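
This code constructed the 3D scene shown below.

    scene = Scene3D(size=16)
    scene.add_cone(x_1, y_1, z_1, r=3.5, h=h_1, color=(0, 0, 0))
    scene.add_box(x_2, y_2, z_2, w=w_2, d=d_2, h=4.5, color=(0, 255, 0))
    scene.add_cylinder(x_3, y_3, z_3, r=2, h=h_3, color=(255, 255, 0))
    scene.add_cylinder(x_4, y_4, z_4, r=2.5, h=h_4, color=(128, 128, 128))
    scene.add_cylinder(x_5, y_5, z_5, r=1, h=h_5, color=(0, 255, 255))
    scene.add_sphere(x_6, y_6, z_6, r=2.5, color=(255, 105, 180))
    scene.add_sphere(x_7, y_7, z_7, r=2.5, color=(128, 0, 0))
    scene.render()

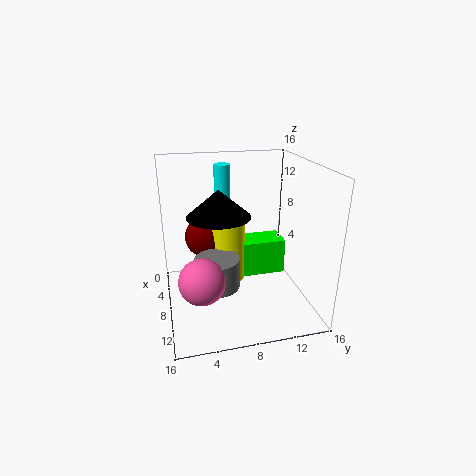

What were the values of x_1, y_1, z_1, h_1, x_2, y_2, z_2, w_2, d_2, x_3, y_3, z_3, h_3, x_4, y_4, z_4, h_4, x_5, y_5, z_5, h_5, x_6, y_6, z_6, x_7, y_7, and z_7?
x_1 = 7.5, y_1 = 6, z_1 = 10.5, h_1 = 3, x_2 = 1.5, y_2 = 9.5, z_2 = 1, w_2 = 3.5, d_2 = 5.5, x_3 = 5, y_3 = 7.5, z_3 = 1.5, h_3 = 7.5, x_4 = 8.5, y_4 = 5.5, z_4 = 2.5, h_4 = 3.5, x_5 = 2, y_5 = 7.5, z_5 = 11, h_5 = 4, x_6 = 10.5, y_6 = 3.5, z_6 = 4.5, x_7 = 3.5, y_7 = 5, z_7 = 6.5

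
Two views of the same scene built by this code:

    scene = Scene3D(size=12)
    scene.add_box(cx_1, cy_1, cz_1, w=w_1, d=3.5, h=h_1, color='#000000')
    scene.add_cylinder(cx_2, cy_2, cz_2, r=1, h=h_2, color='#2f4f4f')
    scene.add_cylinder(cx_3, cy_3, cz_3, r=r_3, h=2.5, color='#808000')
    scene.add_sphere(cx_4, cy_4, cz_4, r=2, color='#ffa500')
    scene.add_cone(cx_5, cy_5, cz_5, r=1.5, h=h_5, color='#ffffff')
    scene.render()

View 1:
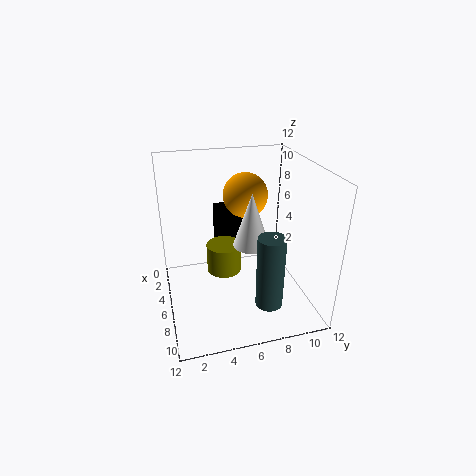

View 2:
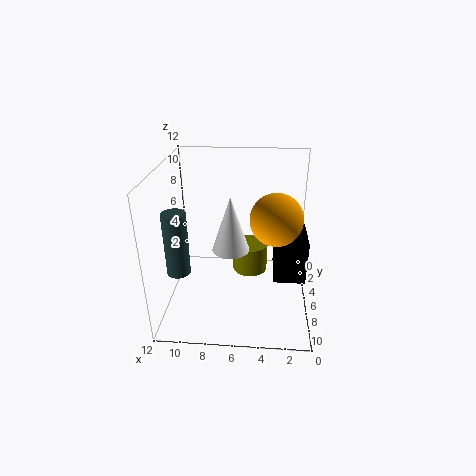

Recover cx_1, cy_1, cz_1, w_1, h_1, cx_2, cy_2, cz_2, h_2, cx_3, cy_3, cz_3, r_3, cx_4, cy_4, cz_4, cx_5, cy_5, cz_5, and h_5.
cx_1 = 0.5
cy_1 = 5
cz_1 = 3.5
w_1 = 2.5
h_1 = 3.5
cx_2 = 11
cy_2 = 7
cz_2 = 3
h_2 = 5.5
cx_3 = 5
cy_3 = 5
cz_3 = 2.5
r_3 = 1.5
cx_4 = 3
cy_4 = 7.5
cz_4 = 8.5
cx_5 = 6.5
cy_5 = 7
cz_5 = 5.5
h_5 = 4.5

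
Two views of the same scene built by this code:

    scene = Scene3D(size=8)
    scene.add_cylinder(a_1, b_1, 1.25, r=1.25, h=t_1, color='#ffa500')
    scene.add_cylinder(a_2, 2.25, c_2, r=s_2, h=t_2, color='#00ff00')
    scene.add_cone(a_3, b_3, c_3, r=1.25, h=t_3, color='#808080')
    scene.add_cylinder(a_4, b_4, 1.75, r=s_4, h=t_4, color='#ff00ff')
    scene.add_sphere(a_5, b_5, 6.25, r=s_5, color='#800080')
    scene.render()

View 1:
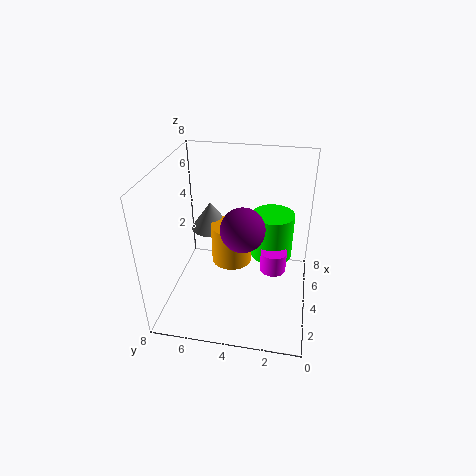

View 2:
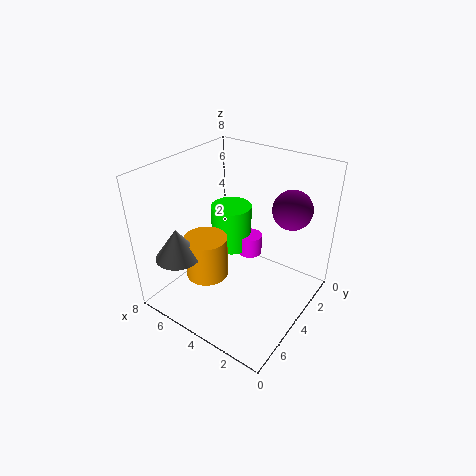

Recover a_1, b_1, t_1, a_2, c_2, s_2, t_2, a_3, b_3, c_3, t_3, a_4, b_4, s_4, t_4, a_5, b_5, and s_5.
a_1 = 5.75; b_1 = 4.75; t_1 = 2.5; a_2 = 5.75; c_2 = 2; s_2 = 1.25; t_2 = 2.75; a_3 = 6.5; b_3 = 6.25; c_3 = 3; t_3 = 1.75; a_4 = 4.5; b_4 = 2; s_4 = 0.75; t_4 = 1.25; a_5 = 1.25; b_5 = 3.25; s_5 = 1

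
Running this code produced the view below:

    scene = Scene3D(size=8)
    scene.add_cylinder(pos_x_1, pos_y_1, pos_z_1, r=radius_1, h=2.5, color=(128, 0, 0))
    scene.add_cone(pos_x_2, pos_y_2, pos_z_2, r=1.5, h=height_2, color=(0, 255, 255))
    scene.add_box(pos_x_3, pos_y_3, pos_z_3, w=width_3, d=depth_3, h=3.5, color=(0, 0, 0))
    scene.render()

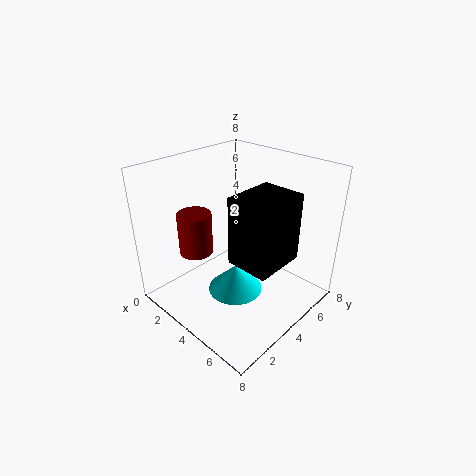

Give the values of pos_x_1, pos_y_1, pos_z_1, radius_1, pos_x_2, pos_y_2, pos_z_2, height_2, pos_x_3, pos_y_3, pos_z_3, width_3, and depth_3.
pos_x_1 = 1.5
pos_y_1 = 3
pos_z_1 = 2.5
radius_1 = 1
pos_x_2 = 4.5
pos_y_2 = 3.25
pos_z_2 = 1.25
height_2 = 1.5
pos_x_3 = 5
pos_y_3 = 2.25
pos_z_3 = 3.75
width_3 = 2.25
depth_3 = 2.75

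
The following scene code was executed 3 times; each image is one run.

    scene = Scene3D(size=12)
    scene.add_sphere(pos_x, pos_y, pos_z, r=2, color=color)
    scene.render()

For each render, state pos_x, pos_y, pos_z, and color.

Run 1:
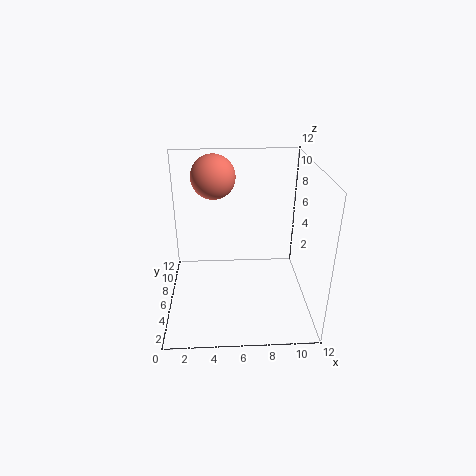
pos_x = 4, pos_y = 10, pos_z = 10, color = 'salmon'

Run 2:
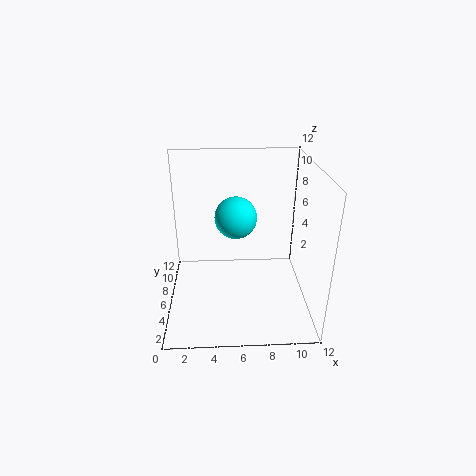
pos_x = 6, pos_y = 10, pos_z = 6, color = 'cyan'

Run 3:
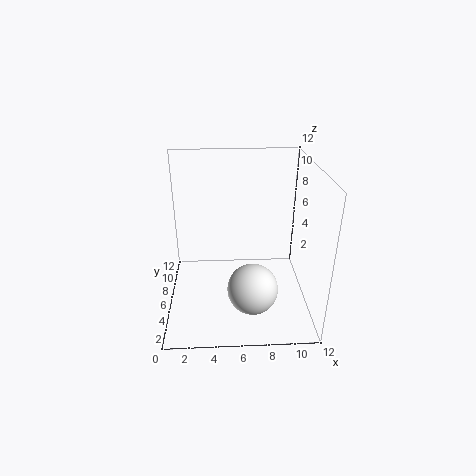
pos_x = 7, pos_y = 3, pos_z = 3, color = 'white'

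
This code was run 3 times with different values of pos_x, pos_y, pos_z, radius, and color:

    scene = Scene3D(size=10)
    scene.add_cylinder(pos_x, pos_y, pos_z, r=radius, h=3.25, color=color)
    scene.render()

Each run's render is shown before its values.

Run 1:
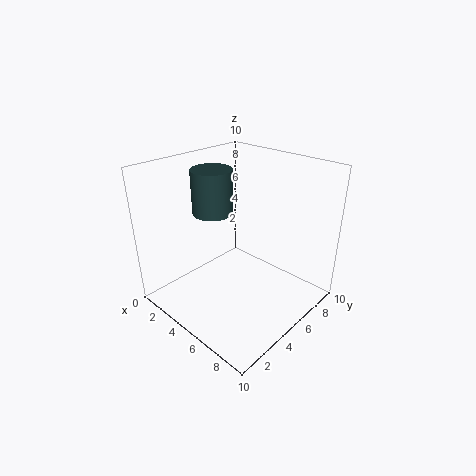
pos_x = 2.25, pos_y = 5.25, pos_z = 6, radius = 1.5, color = 'darkslategray'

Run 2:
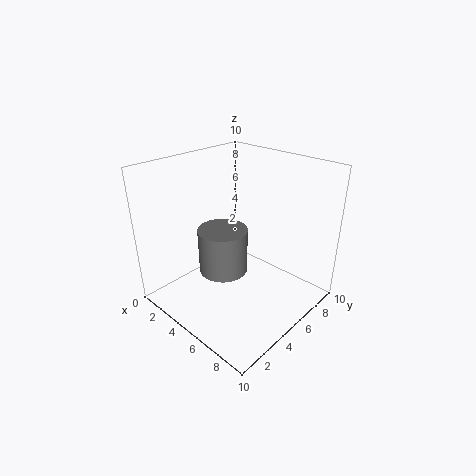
pos_x = 4, pos_y = 4.5, pos_z = 2.25, radius = 1.75, color = 'gray'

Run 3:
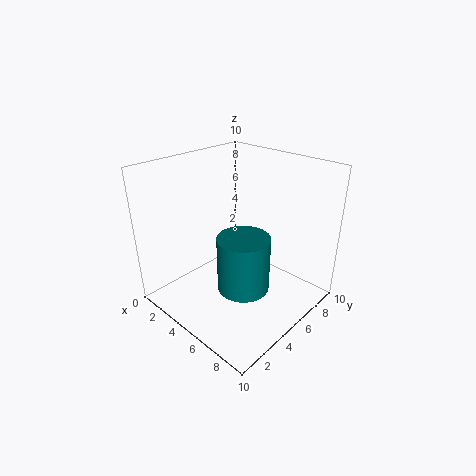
pos_x = 8, pos_y = 2.25, pos_z = 4, radius = 1.5, color = 'teal'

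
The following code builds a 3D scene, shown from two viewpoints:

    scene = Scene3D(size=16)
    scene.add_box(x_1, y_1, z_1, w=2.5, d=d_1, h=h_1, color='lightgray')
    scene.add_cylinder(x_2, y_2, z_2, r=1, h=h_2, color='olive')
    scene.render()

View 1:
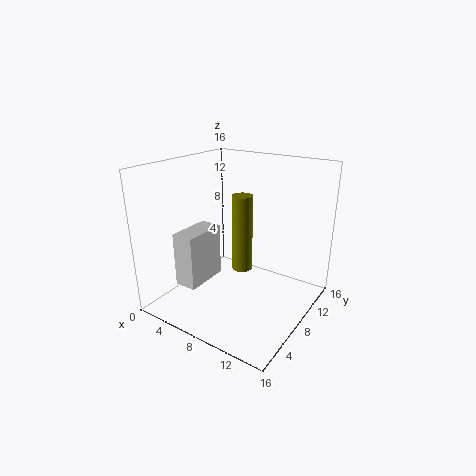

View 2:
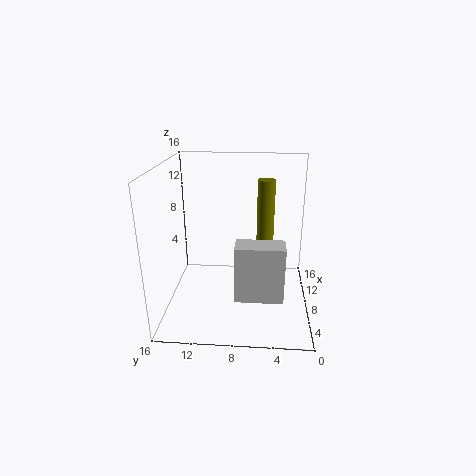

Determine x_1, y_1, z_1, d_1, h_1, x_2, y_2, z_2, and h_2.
x_1 = 3; y_1 = 3; z_1 = 3; d_1 = 5; h_1 = 6; x_2 = 10.5; y_2 = 5; z_2 = 6.5; h_2 = 7.5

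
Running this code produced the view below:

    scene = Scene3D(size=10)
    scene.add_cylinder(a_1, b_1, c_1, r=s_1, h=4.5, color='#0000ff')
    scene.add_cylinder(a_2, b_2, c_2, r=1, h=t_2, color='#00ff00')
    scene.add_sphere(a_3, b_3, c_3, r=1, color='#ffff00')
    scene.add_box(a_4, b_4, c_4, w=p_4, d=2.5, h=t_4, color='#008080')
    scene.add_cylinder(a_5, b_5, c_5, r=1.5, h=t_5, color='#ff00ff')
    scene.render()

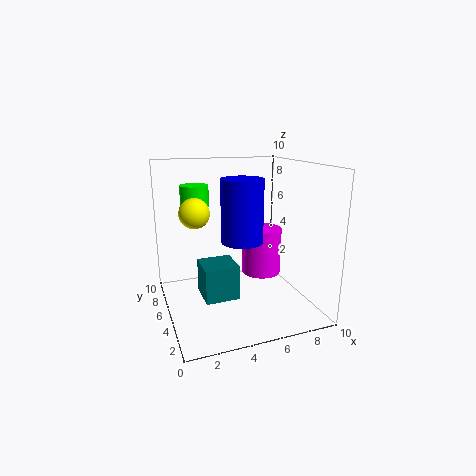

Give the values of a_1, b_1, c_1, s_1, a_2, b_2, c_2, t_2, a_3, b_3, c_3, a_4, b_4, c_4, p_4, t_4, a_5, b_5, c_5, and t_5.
a_1 = 5.5
b_1 = 5.5
c_1 = 4.5
s_1 = 1.5
a_2 = 2.5
b_2 = 7
c_2 = 7
t_2 = 1.5
a_3 = 2
b_3 = 5
c_3 = 7
a_4 = 2.5
b_4 = 4.5
c_4 = 0.5
p_4 = 2.5
t_4 = 2.5
a_5 = 7.5
b_5 = 6.5
c_5 = 1.5
t_5 = 3.5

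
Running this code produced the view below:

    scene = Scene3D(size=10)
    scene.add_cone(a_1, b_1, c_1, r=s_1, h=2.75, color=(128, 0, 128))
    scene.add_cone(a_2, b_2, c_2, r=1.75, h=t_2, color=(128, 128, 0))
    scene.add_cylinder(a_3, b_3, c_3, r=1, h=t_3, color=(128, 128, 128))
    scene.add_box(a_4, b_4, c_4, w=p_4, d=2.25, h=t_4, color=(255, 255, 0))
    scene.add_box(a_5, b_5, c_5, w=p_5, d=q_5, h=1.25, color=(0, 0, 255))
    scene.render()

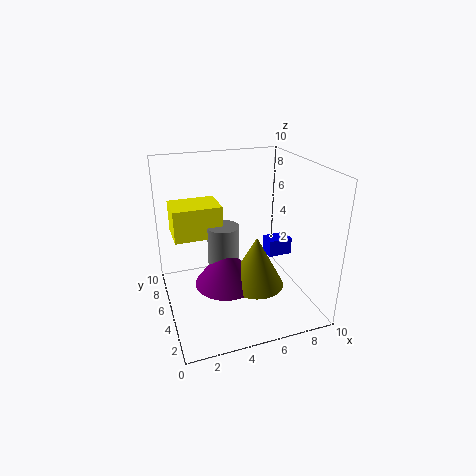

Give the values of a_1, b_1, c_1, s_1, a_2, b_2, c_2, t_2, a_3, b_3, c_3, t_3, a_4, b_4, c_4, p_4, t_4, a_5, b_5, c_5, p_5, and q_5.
a_1 = 3.5; b_1 = 3; c_1 = 3; s_1 = 2; a_2 = 5.25; b_2 = 2.25; c_2 = 3; t_2 = 3.25; a_3 = 3.5; b_3 = 3.5; c_3 = 4.25; t_3 = 2.5; a_4 = 0.5; b_4 = 3.5; c_4 = 6; p_4 = 3; t_4 = 2; a_5 = 7.5; b_5 = 5; c_5 = 3; p_5 = 1.75; q_5 = 1.25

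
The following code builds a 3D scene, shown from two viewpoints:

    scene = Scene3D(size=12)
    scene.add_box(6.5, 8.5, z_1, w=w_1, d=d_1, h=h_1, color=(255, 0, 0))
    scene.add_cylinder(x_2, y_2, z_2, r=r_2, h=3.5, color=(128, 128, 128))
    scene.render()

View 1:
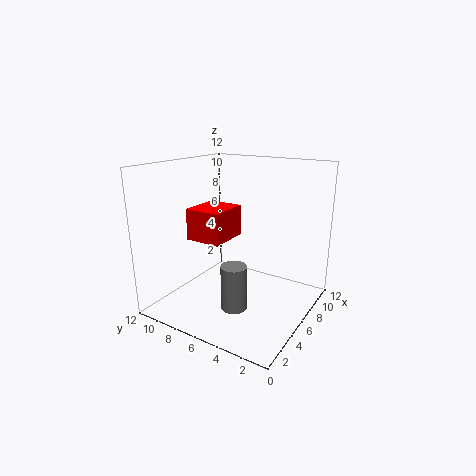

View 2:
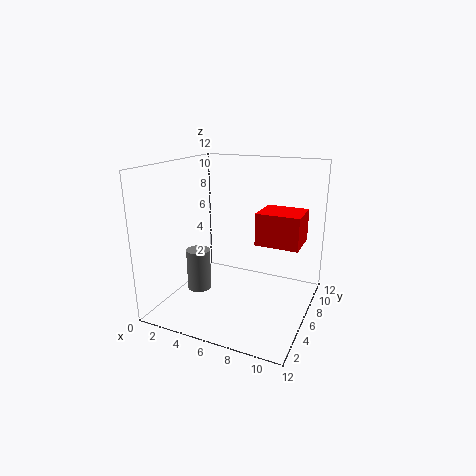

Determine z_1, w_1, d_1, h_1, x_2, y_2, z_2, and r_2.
z_1 = 4.5; w_1 = 4; d_1 = 3.5; h_1 = 3; x_2 = 3; y_2 = 4.5; z_2 = 1.5; r_2 = 1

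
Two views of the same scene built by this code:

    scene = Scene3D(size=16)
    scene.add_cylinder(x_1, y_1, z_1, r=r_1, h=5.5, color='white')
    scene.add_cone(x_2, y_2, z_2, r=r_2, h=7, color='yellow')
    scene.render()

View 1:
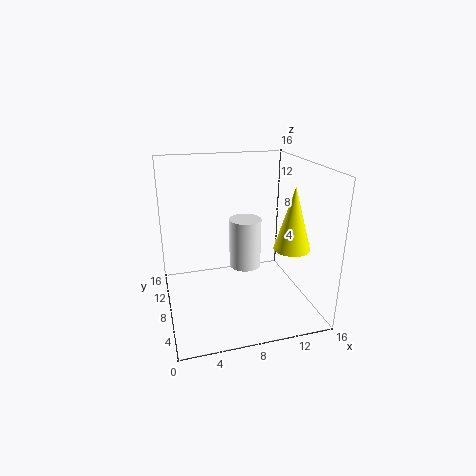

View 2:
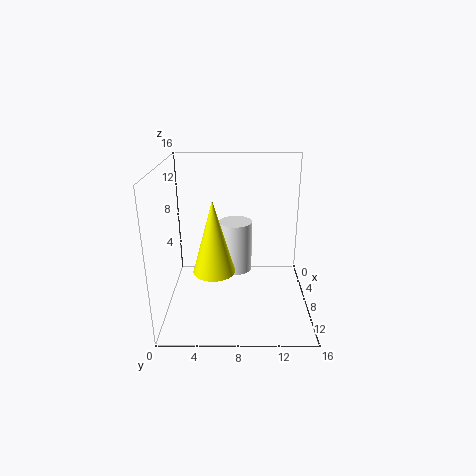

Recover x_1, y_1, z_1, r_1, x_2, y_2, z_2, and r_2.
x_1 = 8.75
y_1 = 7.75
z_1 = 4.75
r_1 = 1.75
x_2 = 13.5
y_2 = 5.75
z_2 = 7
r_2 = 2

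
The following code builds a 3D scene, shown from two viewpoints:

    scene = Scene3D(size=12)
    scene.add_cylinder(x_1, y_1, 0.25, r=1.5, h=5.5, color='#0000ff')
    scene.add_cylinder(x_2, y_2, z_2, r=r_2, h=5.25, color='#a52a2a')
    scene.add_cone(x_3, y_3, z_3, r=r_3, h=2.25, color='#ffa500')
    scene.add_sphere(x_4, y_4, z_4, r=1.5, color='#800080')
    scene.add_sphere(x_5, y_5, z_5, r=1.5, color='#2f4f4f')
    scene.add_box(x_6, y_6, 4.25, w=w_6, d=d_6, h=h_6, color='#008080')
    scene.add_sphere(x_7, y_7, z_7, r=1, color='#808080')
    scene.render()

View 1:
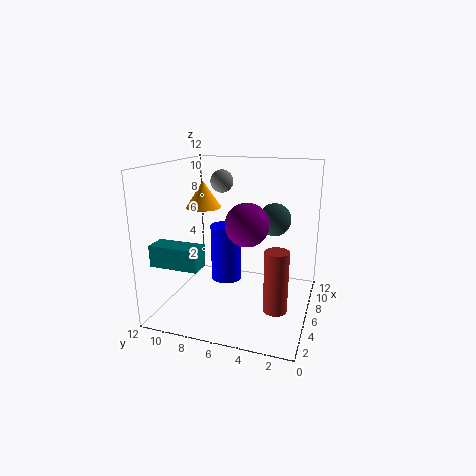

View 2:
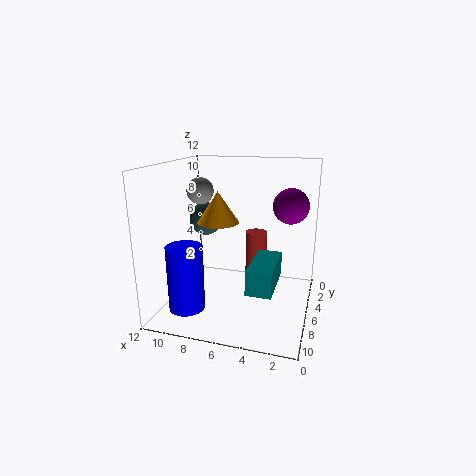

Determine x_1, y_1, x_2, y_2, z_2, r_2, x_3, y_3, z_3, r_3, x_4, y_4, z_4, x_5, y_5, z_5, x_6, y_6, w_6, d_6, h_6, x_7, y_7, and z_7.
x_1 = 9.75, y_1 = 8.5, x_2 = 5.25, y_2 = 2.5, z_2 = 0.25, r_2 = 1, x_3 = 6.5, y_3 = 9.25, z_3 = 8.25, r_3 = 1.5, x_4 = 2, y_4 = 4, z_4 = 8.5, x_5 = 9.75, y_5 = 3.75, z_5 = 6.75, x_6 = 2, y_6 = 8, w_6 = 1.75, d_6 = 4, h_6 = 1.75, x_7 = 8.25, y_7 = 8.25, z_7 = 10.25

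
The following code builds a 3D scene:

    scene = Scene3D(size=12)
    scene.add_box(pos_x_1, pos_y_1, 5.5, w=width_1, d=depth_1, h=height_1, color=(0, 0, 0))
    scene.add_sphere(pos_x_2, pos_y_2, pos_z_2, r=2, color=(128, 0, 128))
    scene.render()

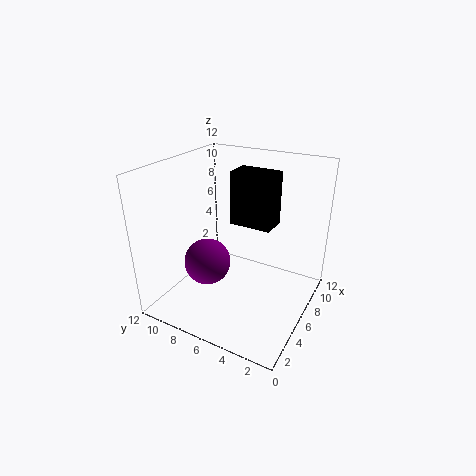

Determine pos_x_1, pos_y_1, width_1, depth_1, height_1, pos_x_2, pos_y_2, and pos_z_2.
pos_x_1 = 9, pos_y_1 = 4.5, width_1 = 2.5, depth_1 = 4, height_1 = 5, pos_x_2 = 5, pos_y_2 = 8.5, pos_z_2 = 3.5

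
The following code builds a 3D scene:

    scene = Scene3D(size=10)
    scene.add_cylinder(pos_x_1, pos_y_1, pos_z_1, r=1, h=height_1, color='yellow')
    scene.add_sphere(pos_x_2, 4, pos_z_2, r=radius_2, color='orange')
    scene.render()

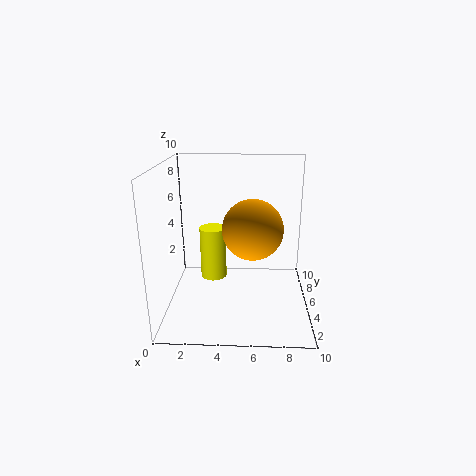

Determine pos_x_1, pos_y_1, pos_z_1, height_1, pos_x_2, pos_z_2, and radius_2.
pos_x_1 = 3, pos_y_1 = 7, pos_z_1 = 1, height_1 = 4, pos_x_2 = 6, pos_z_2 = 6, radius_2 = 2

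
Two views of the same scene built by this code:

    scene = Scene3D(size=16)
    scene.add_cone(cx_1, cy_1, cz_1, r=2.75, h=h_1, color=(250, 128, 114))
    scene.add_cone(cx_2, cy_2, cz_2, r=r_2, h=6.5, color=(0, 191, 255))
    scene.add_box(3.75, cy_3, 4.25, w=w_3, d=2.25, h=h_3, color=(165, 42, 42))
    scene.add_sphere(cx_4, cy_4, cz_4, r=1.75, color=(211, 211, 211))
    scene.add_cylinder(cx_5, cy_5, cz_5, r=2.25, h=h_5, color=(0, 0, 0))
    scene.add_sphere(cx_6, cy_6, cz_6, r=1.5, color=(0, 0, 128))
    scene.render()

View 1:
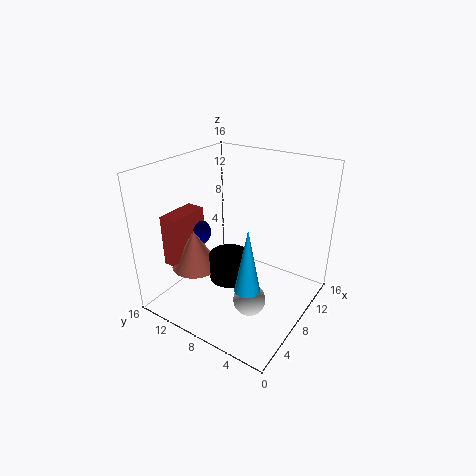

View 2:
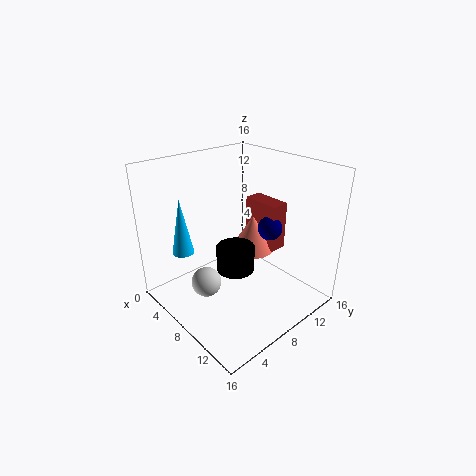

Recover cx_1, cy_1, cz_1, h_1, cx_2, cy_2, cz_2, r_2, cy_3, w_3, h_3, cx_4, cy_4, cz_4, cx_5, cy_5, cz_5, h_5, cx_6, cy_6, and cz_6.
cx_1 = 5.75; cy_1 = 12.5; cz_1 = 4; h_1 = 4.5; cx_2 = 3.25; cy_2 = 3.75; cz_2 = 5.75; r_2 = 1.25; cy_3 = 13.25; w_3 = 4.75; h_3 = 6; cx_4 = 5.75; cy_4 = 5; cz_4 = 2.25; cx_5 = 7; cy_5 = 8.5; cz_5 = 3.25; h_5 = 3; cx_6 = 7.75; cy_6 = 13.5; cz_6 = 7.25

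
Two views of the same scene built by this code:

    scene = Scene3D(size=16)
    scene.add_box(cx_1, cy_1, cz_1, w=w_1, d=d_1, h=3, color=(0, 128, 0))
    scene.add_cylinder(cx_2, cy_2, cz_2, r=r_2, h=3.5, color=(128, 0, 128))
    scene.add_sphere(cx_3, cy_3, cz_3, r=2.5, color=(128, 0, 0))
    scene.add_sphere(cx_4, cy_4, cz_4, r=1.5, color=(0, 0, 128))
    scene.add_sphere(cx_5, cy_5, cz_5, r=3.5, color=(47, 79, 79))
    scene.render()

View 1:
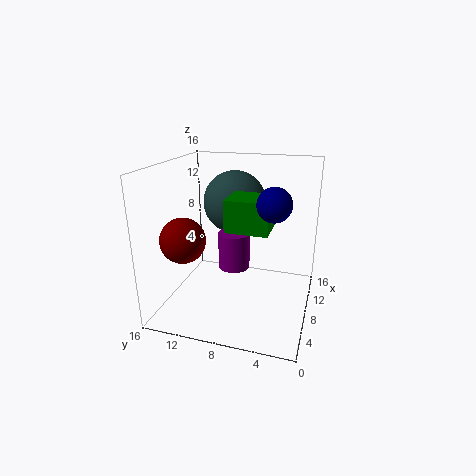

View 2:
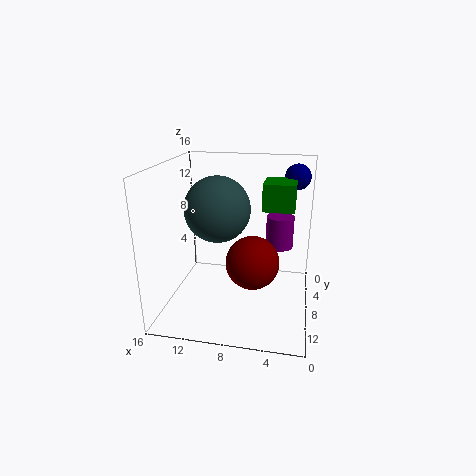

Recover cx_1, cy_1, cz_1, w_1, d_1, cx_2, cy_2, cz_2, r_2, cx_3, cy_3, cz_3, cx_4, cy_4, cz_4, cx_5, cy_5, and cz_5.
cx_1 = 2, cy_1 = 3.5, cz_1 = 11, w_1 = 3.5, d_1 = 4, cx_2 = 3.5, cy_2 = 7, cz_2 = 7, r_2 = 1.5, cx_3 = 5.5, cy_3 = 13.5, cz_3 = 8, cx_4 = 2, cy_4 = 3, cz_4 = 14, cx_5 = 10, cy_5 = 9, cz_5 = 11.5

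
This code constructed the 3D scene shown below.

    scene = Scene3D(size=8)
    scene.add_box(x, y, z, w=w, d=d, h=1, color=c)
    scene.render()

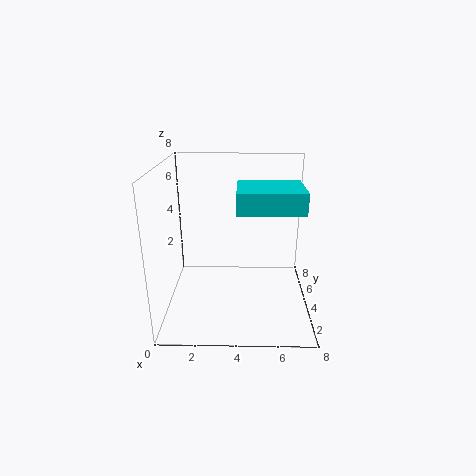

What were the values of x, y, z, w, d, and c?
x = 4
y = 0.5
z = 6.5
w = 3
d = 2.5
c = 'cyan'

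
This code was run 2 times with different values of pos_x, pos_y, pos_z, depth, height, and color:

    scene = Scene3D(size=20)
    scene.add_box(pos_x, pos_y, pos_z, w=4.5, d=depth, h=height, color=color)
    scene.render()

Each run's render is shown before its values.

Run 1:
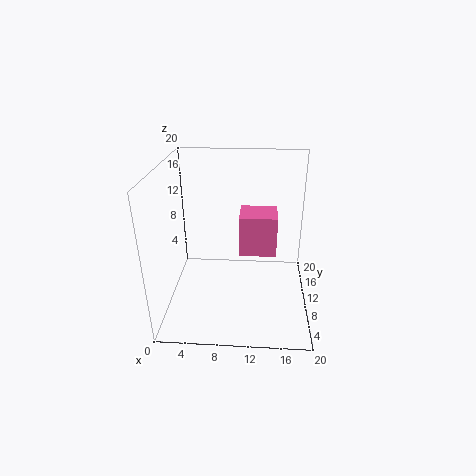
pos_x = 10.5; pos_y = 4.5; pos_z = 10.5; depth = 4; height = 5; color = 'hotpink'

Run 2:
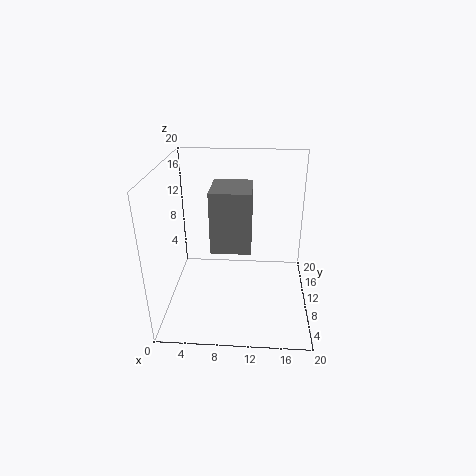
pos_x = 7.5; pos_y = 1.5; pos_z = 12.5; depth = 5; height = 7; color = 'gray'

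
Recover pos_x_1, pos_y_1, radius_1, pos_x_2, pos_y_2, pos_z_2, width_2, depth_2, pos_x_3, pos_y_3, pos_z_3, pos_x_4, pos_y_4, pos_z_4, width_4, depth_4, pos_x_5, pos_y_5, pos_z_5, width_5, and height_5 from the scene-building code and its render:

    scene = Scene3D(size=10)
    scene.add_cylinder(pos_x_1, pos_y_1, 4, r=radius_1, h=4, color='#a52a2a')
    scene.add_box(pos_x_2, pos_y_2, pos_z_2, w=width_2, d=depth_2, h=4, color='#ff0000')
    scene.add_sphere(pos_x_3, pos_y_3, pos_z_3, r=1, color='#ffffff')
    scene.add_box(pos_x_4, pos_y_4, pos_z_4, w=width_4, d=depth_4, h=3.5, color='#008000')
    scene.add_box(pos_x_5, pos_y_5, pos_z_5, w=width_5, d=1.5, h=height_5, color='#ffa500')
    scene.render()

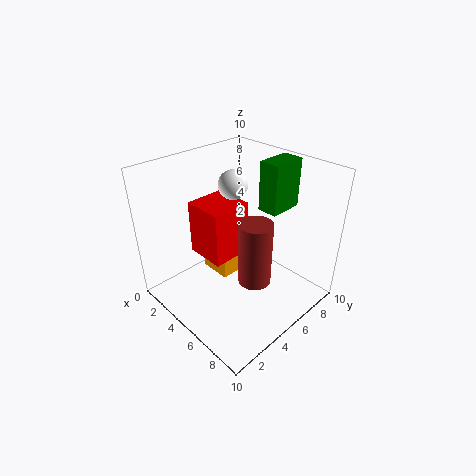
pos_x_1 = 8, pos_y_1 = 3.5, radius_1 = 1, pos_x_2 = 1.5, pos_y_2 = 3.5, pos_z_2 = 3, width_2 = 3, depth_2 = 3, pos_x_3 = 4, pos_y_3 = 5.5, pos_z_3 = 8.5, pos_x_4 = 5, pos_y_4 = 7, pos_z_4 = 6.5, width_4 = 1.5, depth_4 = 2.5, pos_x_5 = 1, pos_y_5 = 5, pos_z_5 = 0.5, width_5 = 2.5, height_5 = 1.5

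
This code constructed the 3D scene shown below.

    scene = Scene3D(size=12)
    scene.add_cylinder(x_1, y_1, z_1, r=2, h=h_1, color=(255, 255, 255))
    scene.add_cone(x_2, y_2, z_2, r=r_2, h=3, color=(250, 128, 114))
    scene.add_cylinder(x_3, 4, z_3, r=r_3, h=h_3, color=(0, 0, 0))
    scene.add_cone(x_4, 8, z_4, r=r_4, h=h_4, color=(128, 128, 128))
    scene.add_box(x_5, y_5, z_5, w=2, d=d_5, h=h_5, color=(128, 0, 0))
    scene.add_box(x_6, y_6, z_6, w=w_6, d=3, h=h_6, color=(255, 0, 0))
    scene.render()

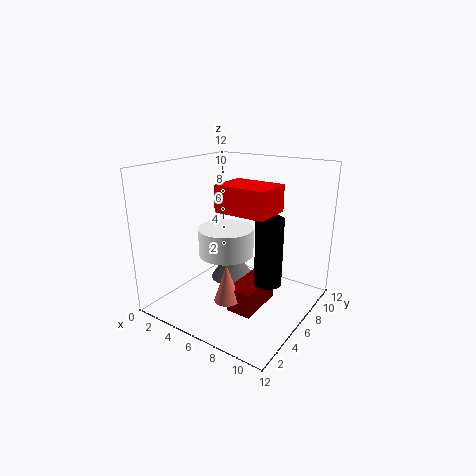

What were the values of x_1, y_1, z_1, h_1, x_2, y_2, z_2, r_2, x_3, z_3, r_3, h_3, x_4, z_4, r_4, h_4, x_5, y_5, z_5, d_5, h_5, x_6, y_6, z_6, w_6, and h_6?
x_1 = 7
y_1 = 3
z_1 = 6
h_1 = 2
x_2 = 7
y_2 = 3
z_2 = 2
r_2 = 1
x_3 = 10
z_3 = 4
r_3 = 1
h_3 = 5
x_4 = 4
z_4 = 1
r_4 = 2
h_4 = 3
x_5 = 7
y_5 = 3
z_5 = 1
d_5 = 4
h_5 = 2
x_6 = 6
y_6 = 3
z_6 = 9
w_6 = 4
h_6 = 2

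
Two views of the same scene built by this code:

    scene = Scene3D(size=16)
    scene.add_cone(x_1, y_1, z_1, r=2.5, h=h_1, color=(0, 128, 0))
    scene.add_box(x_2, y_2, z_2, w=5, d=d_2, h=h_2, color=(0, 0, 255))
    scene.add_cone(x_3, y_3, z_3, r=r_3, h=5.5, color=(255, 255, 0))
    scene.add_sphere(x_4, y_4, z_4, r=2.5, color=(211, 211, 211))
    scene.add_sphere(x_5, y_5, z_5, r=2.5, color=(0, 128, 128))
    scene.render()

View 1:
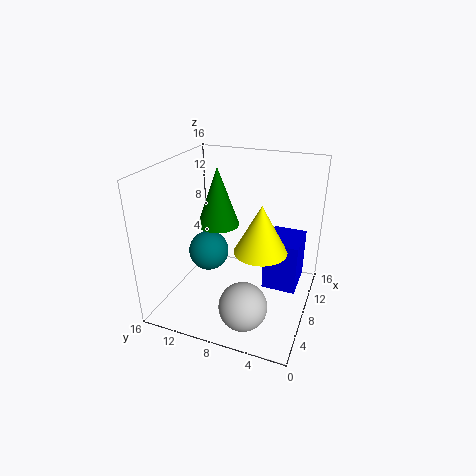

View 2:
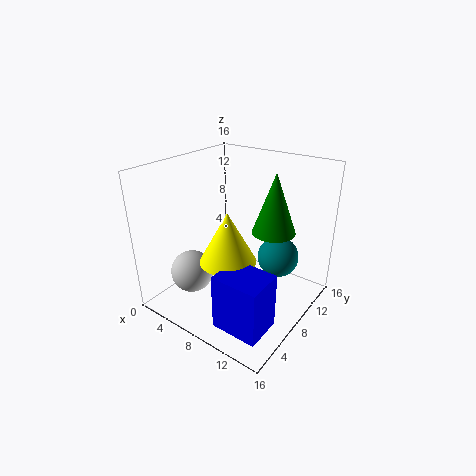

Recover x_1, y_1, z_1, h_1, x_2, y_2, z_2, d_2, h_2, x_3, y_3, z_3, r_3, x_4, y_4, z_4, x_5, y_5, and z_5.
x_1 = 10.5, y_1 = 11.5, z_1 = 8, h_1 = 7, x_2 = 9.5, y_2 = 1.5, z_2 = 1, d_2 = 4, h_2 = 6, x_3 = 8.5, y_3 = 5.5, z_3 = 6.5, r_3 = 3, x_4 = 3, y_4 = 5.5, z_4 = 3, x_5 = 10.5, y_5 = 13, z_5 = 4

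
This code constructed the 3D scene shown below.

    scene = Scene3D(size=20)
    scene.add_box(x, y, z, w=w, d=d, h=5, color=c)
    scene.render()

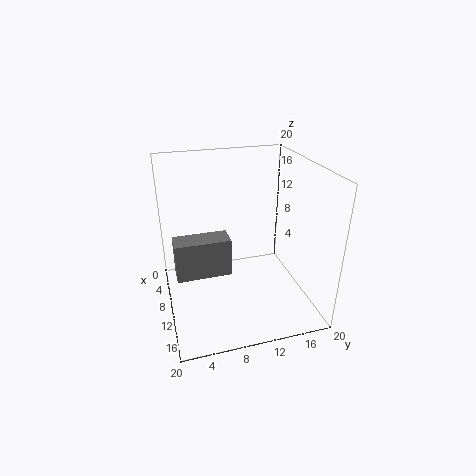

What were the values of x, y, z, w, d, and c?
x = 11
y = 1
z = 7
w = 3
d = 7
c = 'gray'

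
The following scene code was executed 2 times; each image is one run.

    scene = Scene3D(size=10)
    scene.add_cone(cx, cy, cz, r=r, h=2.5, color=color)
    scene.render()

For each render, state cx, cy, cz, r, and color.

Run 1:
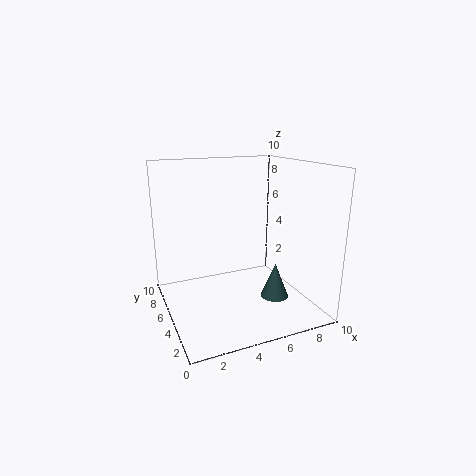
cx = 7.5; cy = 4; cz = 0.5; r = 1; color = 'darkslategray'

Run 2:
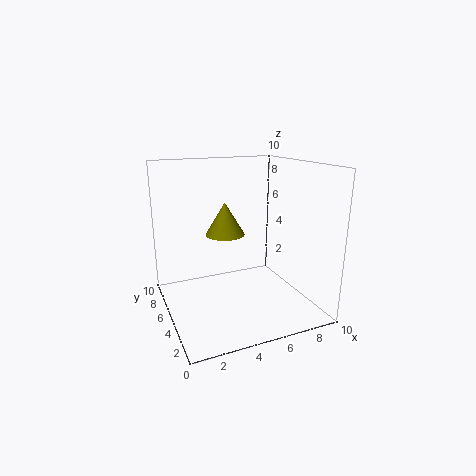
cx = 5; cy = 7.5; cz = 4.5; r = 1.5; color = 'olive'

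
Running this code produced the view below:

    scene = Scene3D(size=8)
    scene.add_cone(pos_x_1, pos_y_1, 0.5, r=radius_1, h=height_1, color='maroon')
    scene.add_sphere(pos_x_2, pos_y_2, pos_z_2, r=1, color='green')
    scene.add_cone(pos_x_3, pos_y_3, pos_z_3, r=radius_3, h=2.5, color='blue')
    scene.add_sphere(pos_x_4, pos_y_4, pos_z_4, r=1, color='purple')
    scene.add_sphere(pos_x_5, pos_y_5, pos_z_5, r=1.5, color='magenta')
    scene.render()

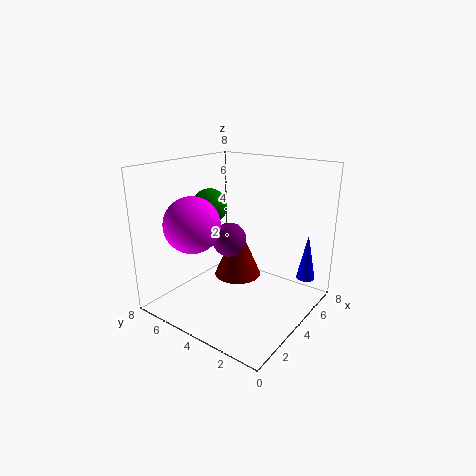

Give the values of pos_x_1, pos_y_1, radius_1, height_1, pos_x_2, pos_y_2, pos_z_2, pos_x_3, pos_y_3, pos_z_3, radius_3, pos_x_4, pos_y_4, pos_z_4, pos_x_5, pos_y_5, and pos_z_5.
pos_x_1 = 6; pos_y_1 = 5.5; radius_1 = 1.5; height_1 = 3.5; pos_x_2 = 4; pos_y_2 = 6; pos_z_2 = 5.5; pos_x_3 = 5.5; pos_y_3 = 0.5; pos_z_3 = 2; radius_3 = 0.5; pos_x_4 = 4.5; pos_y_4 = 5; pos_z_4 = 3.5; pos_x_5 = 2; pos_y_5 = 5.5; pos_z_5 = 5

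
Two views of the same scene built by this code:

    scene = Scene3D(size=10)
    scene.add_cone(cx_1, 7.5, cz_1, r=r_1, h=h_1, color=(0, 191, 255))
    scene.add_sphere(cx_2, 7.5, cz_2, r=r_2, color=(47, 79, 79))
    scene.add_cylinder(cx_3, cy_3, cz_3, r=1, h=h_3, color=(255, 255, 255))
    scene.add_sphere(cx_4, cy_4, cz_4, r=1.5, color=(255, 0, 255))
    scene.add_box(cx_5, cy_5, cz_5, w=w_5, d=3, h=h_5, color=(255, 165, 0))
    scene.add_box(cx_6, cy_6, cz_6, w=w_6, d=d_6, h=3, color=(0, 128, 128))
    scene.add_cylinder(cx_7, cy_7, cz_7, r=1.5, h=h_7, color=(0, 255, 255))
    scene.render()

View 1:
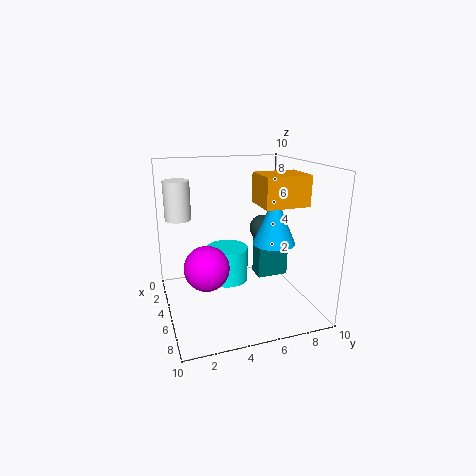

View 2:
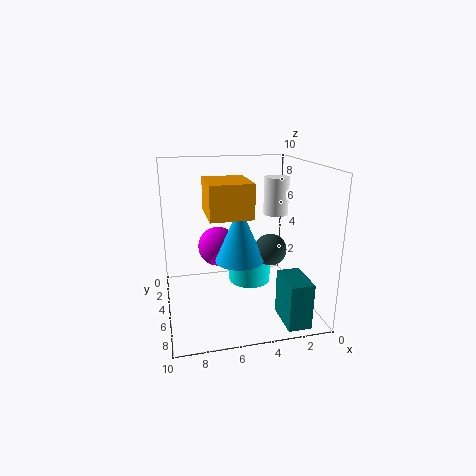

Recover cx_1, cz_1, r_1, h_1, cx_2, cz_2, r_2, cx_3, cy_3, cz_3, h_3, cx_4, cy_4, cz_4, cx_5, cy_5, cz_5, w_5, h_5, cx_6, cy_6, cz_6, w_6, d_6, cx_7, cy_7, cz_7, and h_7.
cx_1 = 5.5
cz_1 = 4.5
r_1 = 1.5
h_1 = 3.5
cx_2 = 3.5
cz_2 = 5
r_2 = 1
cx_3 = 1
cy_3 = 1.5
cz_3 = 5.5
h_3 = 3
cx_4 = 6
cy_4 = 2.5
cz_4 = 3.5
cx_5 = 5
cy_5 = 6
cz_5 = 7.5
w_5 = 2.5
h_5 = 2
cx_6 = 1.5
cy_6 = 7.5
cz_6 = 0.5
w_6 = 1.5
d_6 = 2.5
cx_7 = 4
cy_7 = 4.5
cz_7 = 1.5
h_7 = 2.5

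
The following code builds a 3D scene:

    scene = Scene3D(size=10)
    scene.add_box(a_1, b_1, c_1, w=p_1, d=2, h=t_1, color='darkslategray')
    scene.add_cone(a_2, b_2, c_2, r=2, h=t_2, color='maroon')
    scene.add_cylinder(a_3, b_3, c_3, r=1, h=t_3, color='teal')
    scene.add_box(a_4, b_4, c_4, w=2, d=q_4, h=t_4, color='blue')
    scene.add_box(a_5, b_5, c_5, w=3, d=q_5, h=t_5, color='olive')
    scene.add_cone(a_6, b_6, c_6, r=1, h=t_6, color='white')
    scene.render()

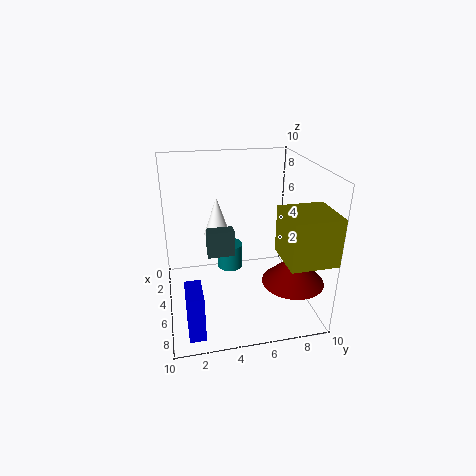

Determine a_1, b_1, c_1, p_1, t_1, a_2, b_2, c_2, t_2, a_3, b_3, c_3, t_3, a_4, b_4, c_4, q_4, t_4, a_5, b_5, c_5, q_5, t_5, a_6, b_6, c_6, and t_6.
a_1 = 3
b_1 = 3
c_1 = 3
p_1 = 1
t_1 = 2
a_2 = 8
b_2 = 8
c_2 = 3
t_2 = 2
a_3 = 2
b_3 = 5
c_3 = 1
t_3 = 2
a_4 = 8
b_4 = 1
c_4 = 1
q_4 = 1
t_4 = 3
a_5 = 7
b_5 = 7
c_5 = 5
q_5 = 3
t_5 = 3
a_6 = 2
b_6 = 4
c_6 = 4
t_6 = 3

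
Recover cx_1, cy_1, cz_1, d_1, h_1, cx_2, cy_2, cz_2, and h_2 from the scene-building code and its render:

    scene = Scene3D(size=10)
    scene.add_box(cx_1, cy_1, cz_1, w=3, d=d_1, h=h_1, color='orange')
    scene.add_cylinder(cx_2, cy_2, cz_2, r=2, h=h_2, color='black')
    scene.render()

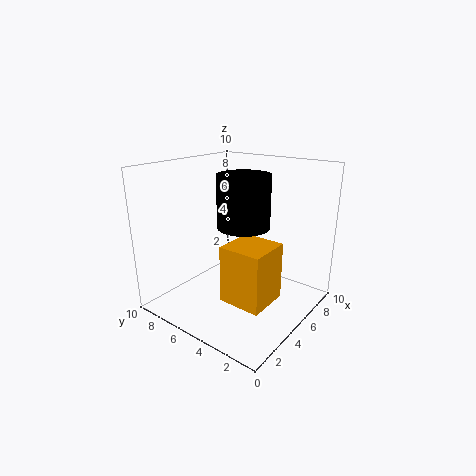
cx_1 = 3, cy_1 = 2, cz_1 = 1, d_1 = 3, h_1 = 4, cx_2 = 7, cy_2 = 6, cz_2 = 5, h_2 = 4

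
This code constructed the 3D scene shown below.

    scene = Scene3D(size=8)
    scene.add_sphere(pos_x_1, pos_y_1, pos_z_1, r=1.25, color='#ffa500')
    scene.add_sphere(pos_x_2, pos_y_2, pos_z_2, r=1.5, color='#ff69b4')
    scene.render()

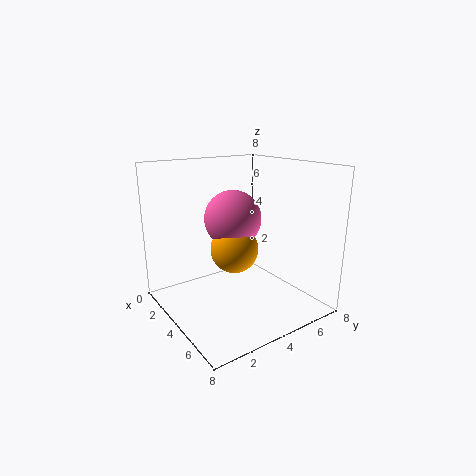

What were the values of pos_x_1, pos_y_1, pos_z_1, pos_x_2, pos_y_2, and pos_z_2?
pos_x_1 = 4.75
pos_y_1 = 3.25
pos_z_1 = 3.75
pos_x_2 = 4.25
pos_y_2 = 3.5
pos_z_2 = 5.25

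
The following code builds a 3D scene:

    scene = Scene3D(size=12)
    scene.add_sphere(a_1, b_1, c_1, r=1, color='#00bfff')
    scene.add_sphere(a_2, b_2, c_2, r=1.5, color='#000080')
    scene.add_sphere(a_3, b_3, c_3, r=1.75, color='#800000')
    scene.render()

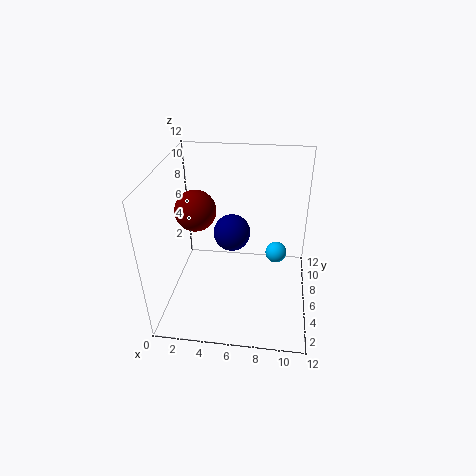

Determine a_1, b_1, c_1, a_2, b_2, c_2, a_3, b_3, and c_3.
a_1 = 9.25, b_1 = 9.25, c_1 = 2.5, a_2 = 5.5, b_2 = 6, c_2 = 6.5, a_3 = 2.25, b_3 = 7, c_3 = 7.75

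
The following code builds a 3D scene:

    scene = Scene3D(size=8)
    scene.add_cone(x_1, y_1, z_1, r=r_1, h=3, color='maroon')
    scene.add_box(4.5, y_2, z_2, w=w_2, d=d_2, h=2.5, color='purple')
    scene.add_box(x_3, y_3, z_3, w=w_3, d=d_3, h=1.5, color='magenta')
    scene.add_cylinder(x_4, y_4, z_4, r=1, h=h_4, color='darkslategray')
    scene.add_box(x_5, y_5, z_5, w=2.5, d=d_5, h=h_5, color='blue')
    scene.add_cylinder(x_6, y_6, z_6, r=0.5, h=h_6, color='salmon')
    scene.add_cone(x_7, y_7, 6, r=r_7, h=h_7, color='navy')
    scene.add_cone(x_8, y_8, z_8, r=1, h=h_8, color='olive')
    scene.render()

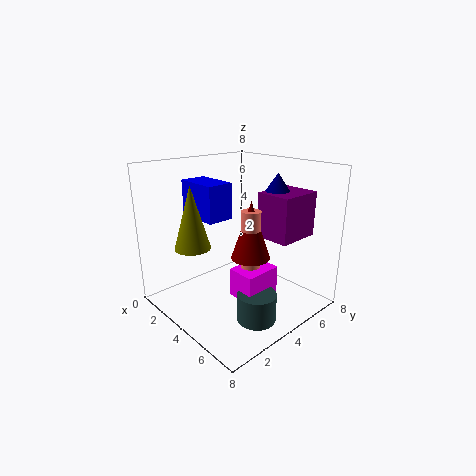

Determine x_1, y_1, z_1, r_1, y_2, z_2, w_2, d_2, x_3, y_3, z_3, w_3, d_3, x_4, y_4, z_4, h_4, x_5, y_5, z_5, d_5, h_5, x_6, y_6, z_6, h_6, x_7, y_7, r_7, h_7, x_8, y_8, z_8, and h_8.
x_1 = 5.5, y_1 = 3.5, z_1 = 3.5, r_1 = 1, y_2 = 5, z_2 = 4, w_2 = 2, d_2 = 2.5, x_3 = 5, y_3 = 2.5, z_3 = 1.5, w_3 = 1.5, d_3 = 2, x_4 = 6.5, y_4 = 3, z_4 = 0.5, h_4 = 1.5, x_5 = 1, y_5 = 2.5, z_5 = 5, d_5 = 1.5, h_5 = 2, x_6 = 5.5, y_6 = 3.5, z_6 = 3, h_6 = 3, x_7 = 5, y_7 = 6, r_7 = 1, h_7 = 1.5, x_8 = 2.5, y_8 = 2, z_8 = 3.5, h_8 = 3.5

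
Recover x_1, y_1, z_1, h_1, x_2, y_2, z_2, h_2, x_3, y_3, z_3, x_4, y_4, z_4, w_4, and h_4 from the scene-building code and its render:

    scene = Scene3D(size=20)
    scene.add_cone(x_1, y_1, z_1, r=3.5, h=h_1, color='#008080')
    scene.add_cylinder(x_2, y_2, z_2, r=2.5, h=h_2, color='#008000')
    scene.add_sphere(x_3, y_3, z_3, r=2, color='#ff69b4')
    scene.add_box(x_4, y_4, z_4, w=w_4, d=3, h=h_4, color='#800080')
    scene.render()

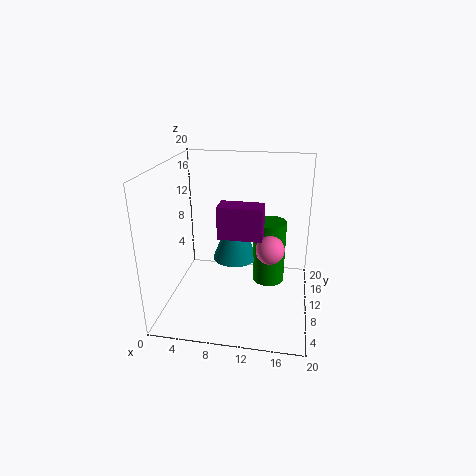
x_1 = 8.5; y_1 = 15.5; z_1 = 4; h_1 = 8.5; x_2 = 14; y_2 = 15.5; z_2 = 0.5; h_2 = 10; x_3 = 14.5; y_3 = 10; z_3 = 8.5; x_4 = 7.5; y_4 = 8; z_4 = 10.5; w_4 = 6; h_4 = 4.5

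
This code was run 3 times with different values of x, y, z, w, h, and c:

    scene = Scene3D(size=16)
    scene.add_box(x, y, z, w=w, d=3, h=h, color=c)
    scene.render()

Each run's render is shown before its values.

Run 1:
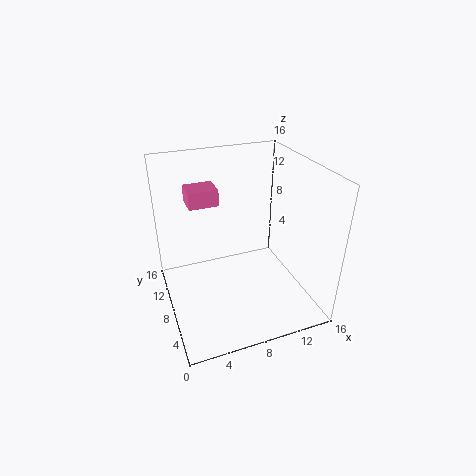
x = 3.5, y = 11.5, z = 10.5, w = 3.5, h = 2, c = 'hotpink'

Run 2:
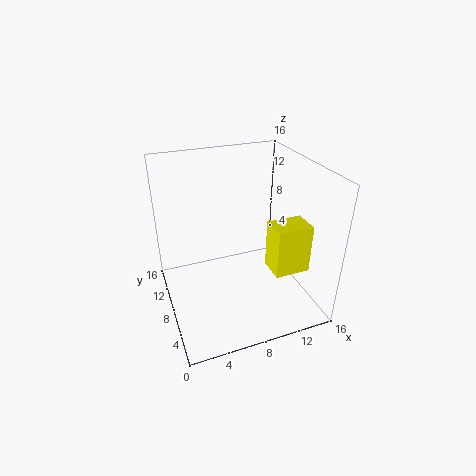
x = 11, y = 4, z = 4.5, w = 4, h = 5.5, c = 'yellow'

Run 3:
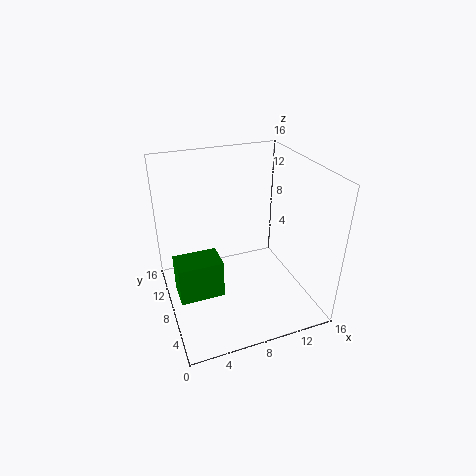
x = 0.5, y = 4, z = 4, w = 4.5, h = 4, c = 'green'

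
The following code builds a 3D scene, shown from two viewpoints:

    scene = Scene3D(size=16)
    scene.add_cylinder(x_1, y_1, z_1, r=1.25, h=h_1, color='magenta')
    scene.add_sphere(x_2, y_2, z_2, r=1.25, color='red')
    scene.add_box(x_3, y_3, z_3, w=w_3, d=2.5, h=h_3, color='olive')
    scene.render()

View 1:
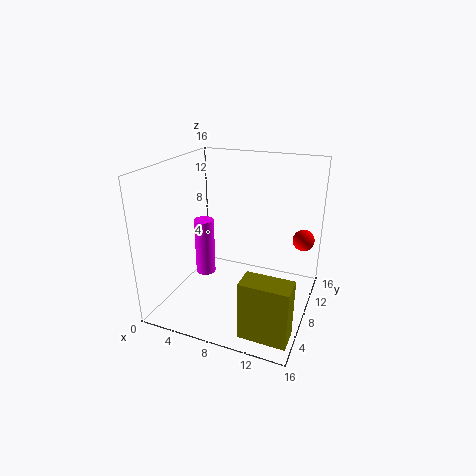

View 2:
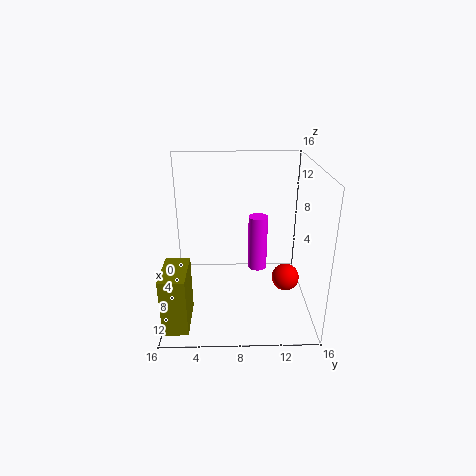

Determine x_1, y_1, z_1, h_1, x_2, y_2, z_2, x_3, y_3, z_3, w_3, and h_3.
x_1 = 2.25; y_1 = 10.75; z_1 = 1; h_1 = 7.25; x_2 = 14.5; y_2 = 12.25; z_2 = 7; x_3 = 11; y_3 = 0.5; z_3 = 1.25; w_3 = 4.75; h_3 = 6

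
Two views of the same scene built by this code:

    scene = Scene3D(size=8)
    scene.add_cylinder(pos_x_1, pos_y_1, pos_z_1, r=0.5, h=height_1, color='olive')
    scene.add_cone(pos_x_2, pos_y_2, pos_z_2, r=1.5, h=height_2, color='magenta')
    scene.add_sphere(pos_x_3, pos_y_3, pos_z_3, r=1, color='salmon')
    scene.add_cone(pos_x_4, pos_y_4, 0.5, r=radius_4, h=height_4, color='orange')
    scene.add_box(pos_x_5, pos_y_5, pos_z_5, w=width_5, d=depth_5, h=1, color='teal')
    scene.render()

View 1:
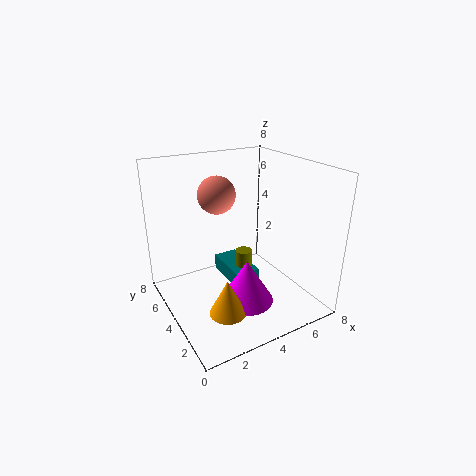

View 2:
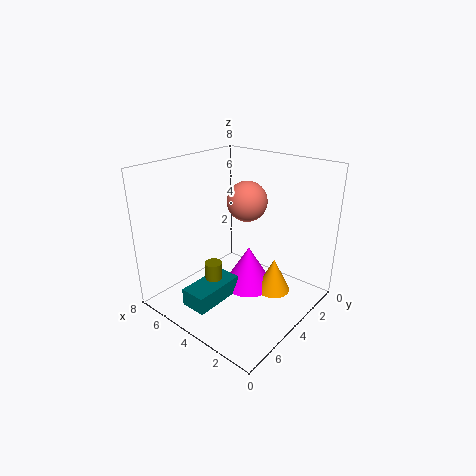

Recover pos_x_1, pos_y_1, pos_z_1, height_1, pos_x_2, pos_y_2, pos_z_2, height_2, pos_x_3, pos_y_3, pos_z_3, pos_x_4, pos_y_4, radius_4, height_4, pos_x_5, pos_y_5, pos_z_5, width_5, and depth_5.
pos_x_1 = 5; pos_y_1 = 5; pos_z_1 = 0.5; height_1 = 2; pos_x_2 = 4; pos_y_2 = 3; pos_z_2 = 0.5; height_2 = 2.5; pos_x_3 = 3; pos_y_3 = 4.5; pos_z_3 = 6.5; pos_x_4 = 2.5; pos_y_4 = 2.5; radius_4 = 1; height_4 = 2; pos_x_5 = 4; pos_y_5 = 4; pos_z_5 = 0.5; width_5 = 1.5; depth_5 = 3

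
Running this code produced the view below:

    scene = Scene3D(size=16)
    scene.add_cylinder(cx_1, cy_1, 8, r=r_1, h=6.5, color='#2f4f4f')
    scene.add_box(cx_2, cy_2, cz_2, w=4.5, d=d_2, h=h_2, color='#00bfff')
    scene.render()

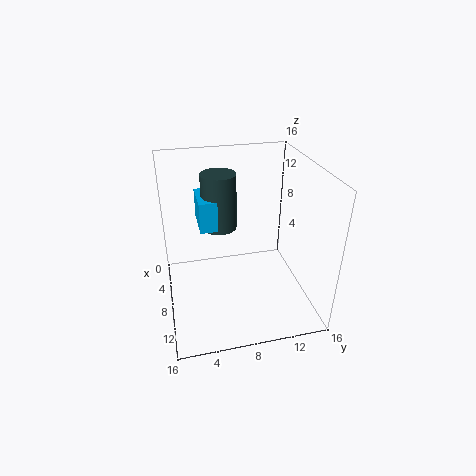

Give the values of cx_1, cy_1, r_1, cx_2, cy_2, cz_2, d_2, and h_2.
cx_1 = 5, cy_1 = 6.5, r_1 = 2, cx_2 = 2.5, cy_2 = 4, cz_2 = 8.5, d_2 = 2, h_2 = 3.5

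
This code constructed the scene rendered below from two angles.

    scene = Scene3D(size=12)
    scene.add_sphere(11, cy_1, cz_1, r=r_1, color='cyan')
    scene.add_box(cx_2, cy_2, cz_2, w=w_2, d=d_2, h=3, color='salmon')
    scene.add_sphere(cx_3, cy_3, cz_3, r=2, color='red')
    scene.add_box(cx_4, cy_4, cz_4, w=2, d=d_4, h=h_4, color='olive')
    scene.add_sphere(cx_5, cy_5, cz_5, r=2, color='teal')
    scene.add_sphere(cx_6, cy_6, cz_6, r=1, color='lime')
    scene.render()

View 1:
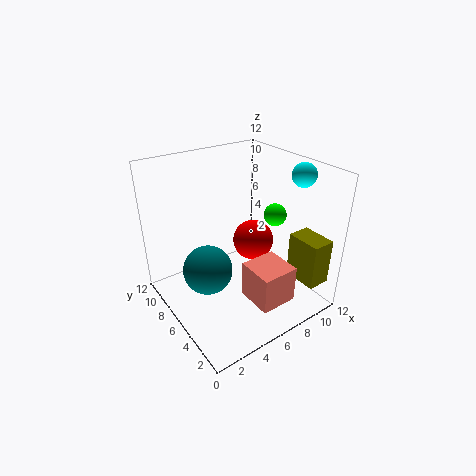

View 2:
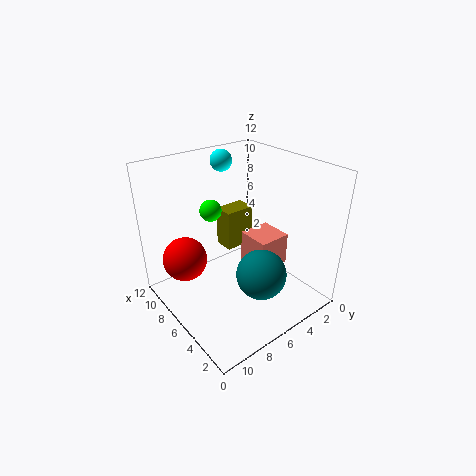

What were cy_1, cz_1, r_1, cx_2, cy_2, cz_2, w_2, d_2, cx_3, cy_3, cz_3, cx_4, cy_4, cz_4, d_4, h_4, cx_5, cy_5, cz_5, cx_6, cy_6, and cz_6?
cy_1 = 4; cz_1 = 11; r_1 = 1; cx_2 = 5; cy_2 = 1; cz_2 = 2; w_2 = 3; d_2 = 3; cx_3 = 10; cy_3 = 9; cz_3 = 3; cx_4 = 10; cy_4 = 1; cz_4 = 2; d_4 = 3; h_4 = 4; cx_5 = 3; cy_5 = 6; cz_5 = 4; cx_6 = 10; cy_6 = 6; cz_6 = 7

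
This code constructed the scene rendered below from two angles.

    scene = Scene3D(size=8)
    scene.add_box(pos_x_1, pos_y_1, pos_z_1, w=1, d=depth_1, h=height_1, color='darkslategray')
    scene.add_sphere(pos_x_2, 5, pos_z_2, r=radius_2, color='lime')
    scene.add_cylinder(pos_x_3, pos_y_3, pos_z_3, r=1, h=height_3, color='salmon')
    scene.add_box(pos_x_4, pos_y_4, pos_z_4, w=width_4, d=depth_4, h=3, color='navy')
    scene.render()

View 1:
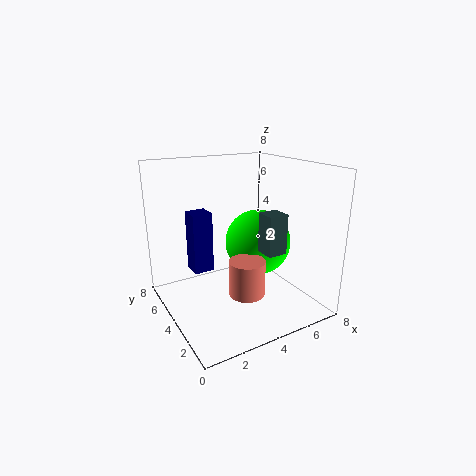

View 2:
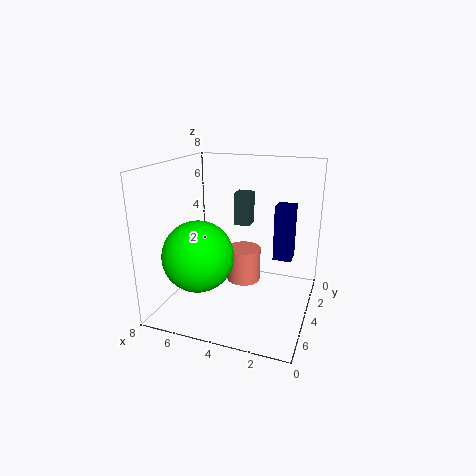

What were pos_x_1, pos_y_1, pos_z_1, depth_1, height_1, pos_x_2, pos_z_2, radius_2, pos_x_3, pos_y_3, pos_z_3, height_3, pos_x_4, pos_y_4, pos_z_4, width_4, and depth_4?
pos_x_1 = 4; pos_y_1 = 1; pos_z_1 = 4; depth_1 = 1; height_1 = 2; pos_x_2 = 6; pos_z_2 = 3; radius_2 = 2; pos_x_3 = 4; pos_y_3 = 3; pos_z_3 = 1; height_3 = 2; pos_x_4 = 1; pos_y_4 = 3; pos_z_4 = 3; width_4 = 1; depth_4 = 1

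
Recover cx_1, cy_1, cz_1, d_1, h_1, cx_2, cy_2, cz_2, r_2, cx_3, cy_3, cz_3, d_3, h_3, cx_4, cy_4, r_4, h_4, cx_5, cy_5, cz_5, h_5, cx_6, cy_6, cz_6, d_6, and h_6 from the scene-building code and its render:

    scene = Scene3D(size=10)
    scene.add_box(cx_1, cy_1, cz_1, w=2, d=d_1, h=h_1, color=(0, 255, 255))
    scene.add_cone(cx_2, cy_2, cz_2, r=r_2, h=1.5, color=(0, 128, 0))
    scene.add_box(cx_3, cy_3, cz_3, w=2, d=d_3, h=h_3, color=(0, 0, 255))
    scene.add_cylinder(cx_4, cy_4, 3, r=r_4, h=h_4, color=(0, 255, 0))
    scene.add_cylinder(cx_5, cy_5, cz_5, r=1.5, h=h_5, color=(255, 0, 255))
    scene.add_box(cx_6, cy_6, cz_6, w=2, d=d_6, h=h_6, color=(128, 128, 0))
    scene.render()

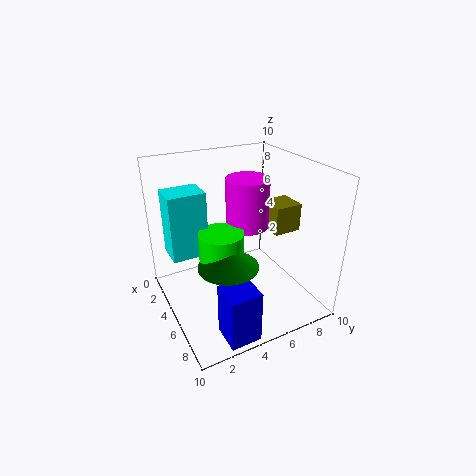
cx_1 = 2.5, cy_1 = 0.5, cz_1 = 4, d_1 = 2.5, h_1 = 4.5, cx_2 = 6.5, cy_2 = 3.5, cz_2 = 4, r_2 = 2, cx_3 = 8, cy_3 = 2, cz_3 = 0.5, d_3 = 2, h_3 = 3.5, cx_4 = 5.5, cy_4 = 3.5, r_4 = 1.5, h_4 = 3, cx_5 = 4.5, cy_5 = 6, cz_5 = 5.5, h_5 = 3.5, cx_6 = 4, cy_6 = 7.5, cz_6 = 5, d_6 = 2, h_6 = 2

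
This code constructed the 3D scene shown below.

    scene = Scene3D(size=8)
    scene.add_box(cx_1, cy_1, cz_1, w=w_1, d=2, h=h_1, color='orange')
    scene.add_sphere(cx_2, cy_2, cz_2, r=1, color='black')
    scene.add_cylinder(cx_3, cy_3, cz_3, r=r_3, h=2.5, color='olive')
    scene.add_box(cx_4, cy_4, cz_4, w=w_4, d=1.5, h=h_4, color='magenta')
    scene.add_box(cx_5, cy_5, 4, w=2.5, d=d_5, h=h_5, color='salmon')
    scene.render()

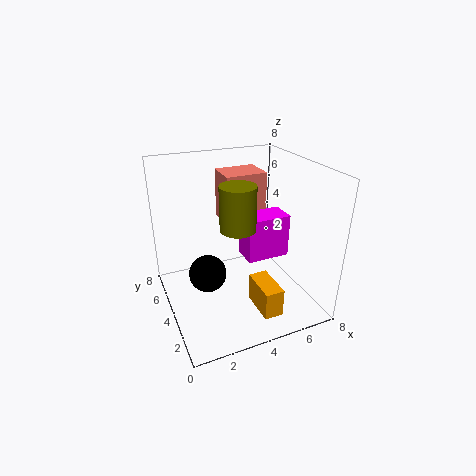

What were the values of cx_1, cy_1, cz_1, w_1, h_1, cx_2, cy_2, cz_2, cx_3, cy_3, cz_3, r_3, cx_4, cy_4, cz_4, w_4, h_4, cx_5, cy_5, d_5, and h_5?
cx_1 = 4; cy_1 = 0.5; cz_1 = 1; w_1 = 1; h_1 = 1.5; cx_2 = 2; cy_2 = 3.5; cz_2 = 2.5; cx_3 = 4; cy_3 = 4; cz_3 = 4.5; r_3 = 1; cx_4 = 4.5; cy_4 = 3.5; cz_4 = 2.5; w_4 = 2.5; h_4 = 2.5; cx_5 = 4; cy_5 = 5.5; d_5 = 2; h_5 = 3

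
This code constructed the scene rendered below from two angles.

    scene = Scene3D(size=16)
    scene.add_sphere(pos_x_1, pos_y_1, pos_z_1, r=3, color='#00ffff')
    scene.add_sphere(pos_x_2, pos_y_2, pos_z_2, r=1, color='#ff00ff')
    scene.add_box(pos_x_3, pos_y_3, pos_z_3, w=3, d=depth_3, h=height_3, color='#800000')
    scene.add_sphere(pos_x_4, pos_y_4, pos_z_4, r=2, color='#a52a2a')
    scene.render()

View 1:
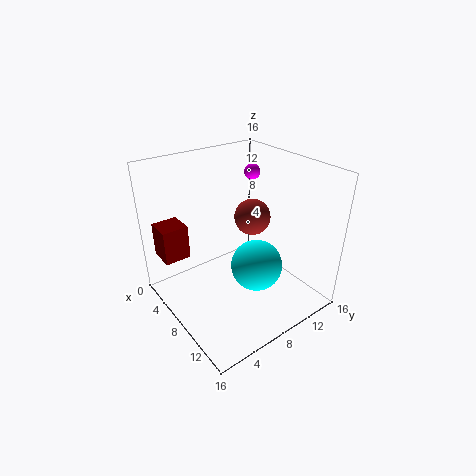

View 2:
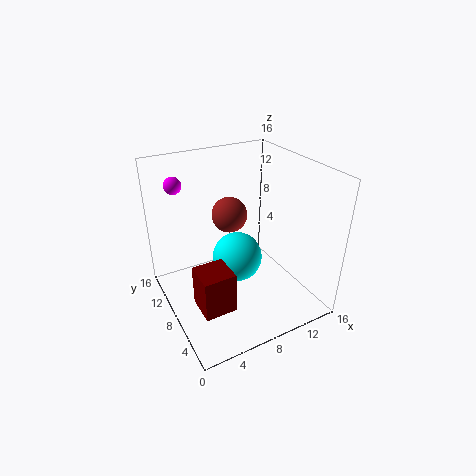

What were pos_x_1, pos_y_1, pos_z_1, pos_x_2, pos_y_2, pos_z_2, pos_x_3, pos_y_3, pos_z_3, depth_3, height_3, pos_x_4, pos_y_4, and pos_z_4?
pos_x_1 = 9, pos_y_1 = 10, pos_z_1 = 4, pos_x_2 = 3, pos_y_2 = 14, pos_z_2 = 13, pos_x_3 = 1, pos_y_3 = 1, pos_z_3 = 5, depth_3 = 3, height_3 = 4, pos_x_4 = 8, pos_y_4 = 10, pos_z_4 = 10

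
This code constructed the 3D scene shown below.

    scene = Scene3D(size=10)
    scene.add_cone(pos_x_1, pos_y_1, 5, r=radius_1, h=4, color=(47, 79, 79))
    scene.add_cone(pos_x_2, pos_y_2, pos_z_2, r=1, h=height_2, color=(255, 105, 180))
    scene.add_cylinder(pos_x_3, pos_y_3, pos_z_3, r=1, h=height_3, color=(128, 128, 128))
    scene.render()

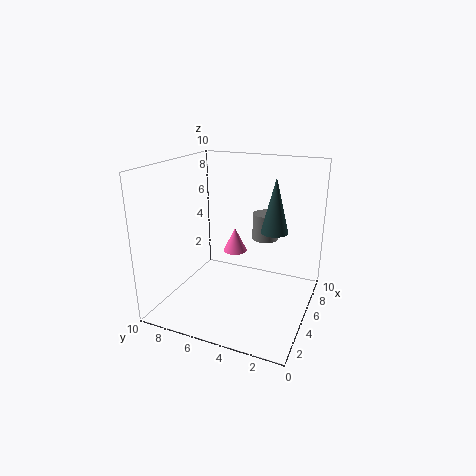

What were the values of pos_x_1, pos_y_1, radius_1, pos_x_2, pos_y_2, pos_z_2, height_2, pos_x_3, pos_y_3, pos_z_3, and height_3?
pos_x_1 = 7
pos_y_1 = 3
radius_1 = 1
pos_x_2 = 9
pos_y_2 = 7
pos_z_2 = 2
height_2 = 2
pos_x_3 = 8
pos_y_3 = 4
pos_z_3 = 4
height_3 = 2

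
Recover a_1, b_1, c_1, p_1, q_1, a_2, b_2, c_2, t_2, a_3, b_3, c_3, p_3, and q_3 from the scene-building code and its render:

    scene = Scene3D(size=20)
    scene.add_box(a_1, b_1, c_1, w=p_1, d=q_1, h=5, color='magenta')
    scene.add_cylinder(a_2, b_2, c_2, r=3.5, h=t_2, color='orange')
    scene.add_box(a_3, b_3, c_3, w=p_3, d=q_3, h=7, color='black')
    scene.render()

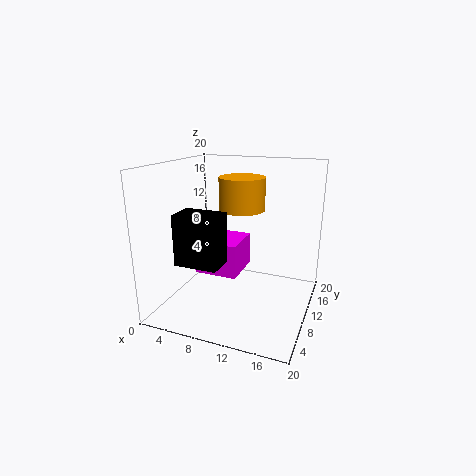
a_1 = 3; b_1 = 10; c_1 = 3.5; p_1 = 6.5; q_1 = 6.5; a_2 = 8.5; b_2 = 15.5; c_2 = 12.5; t_2 = 5; a_3 = 3; b_3 = 4.5; c_3 = 7; p_3 = 6; q_3 = 4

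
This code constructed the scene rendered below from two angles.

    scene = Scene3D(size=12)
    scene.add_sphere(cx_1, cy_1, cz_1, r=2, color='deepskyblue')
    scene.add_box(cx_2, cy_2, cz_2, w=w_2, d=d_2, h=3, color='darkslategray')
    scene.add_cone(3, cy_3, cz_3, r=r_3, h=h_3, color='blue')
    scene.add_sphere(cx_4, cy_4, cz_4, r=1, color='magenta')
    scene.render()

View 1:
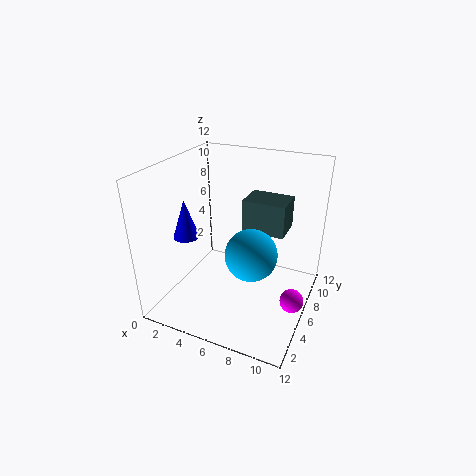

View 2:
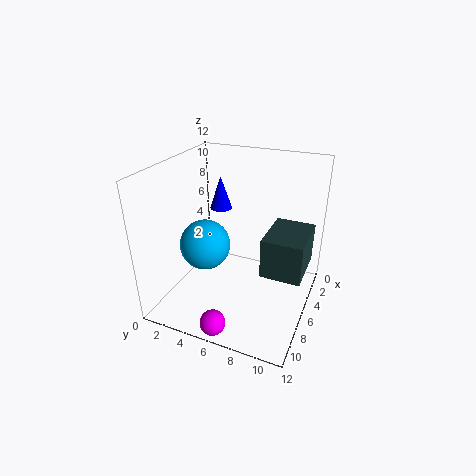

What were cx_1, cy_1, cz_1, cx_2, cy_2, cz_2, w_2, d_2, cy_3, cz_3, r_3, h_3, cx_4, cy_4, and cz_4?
cx_1 = 8
cy_1 = 4
cz_1 = 6
cx_2 = 5
cy_2 = 9
cz_2 = 5
w_2 = 4
d_2 = 3
cy_3 = 3
cz_3 = 7
r_3 = 1
h_3 = 3
cx_4 = 11
cy_4 = 6
cz_4 = 1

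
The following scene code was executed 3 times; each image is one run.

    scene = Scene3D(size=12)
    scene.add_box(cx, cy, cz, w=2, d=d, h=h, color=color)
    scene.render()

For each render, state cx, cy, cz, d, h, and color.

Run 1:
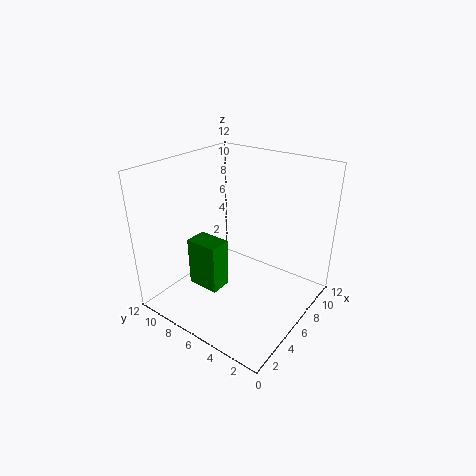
cx = 4.5; cy = 7.5; cz = 0.5; d = 3; h = 4.5; color = 'green'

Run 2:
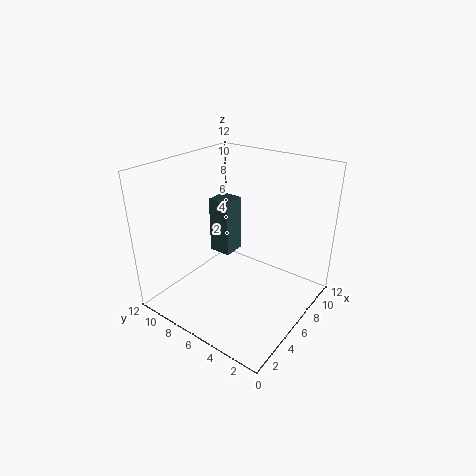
cx = 6.5; cy = 7.5; cz = 3.5; d = 2; h = 5; color = 'darkslategray'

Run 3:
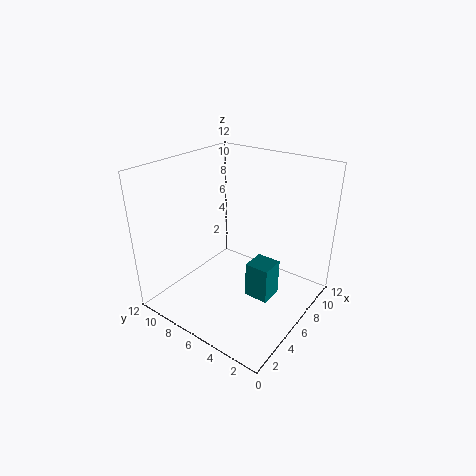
cx = 5; cy = 2.5; cz = 1.5; d = 2; h = 3; color = 'teal'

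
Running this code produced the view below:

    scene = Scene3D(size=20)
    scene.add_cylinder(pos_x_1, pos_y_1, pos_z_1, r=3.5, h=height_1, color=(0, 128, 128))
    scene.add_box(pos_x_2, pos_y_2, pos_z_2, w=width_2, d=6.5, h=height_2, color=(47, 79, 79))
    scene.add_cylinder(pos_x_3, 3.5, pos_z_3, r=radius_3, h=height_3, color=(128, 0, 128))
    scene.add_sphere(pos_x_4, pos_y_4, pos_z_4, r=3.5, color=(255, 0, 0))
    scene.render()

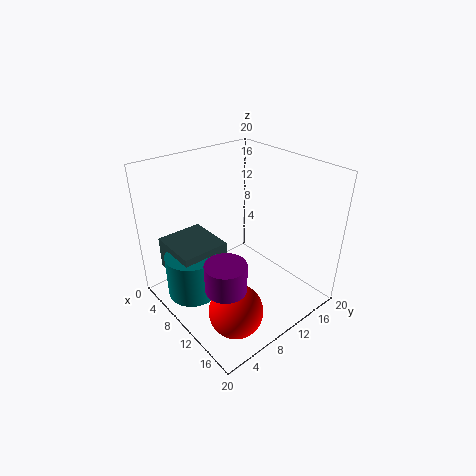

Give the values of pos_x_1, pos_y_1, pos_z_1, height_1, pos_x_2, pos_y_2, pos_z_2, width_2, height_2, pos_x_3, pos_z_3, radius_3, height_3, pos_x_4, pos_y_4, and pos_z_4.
pos_x_1 = 8, pos_y_1 = 3.5, pos_z_1 = 3, height_1 = 6, pos_x_2 = 3, pos_y_2 = 1.5, pos_z_2 = 5.5, width_2 = 7, height_2 = 4.5, pos_x_3 = 15.5, pos_z_3 = 8, radius_3 = 2.5, height_3 = 3.5, pos_x_4 = 15.5, pos_y_4 = 5, pos_z_4 = 3.5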